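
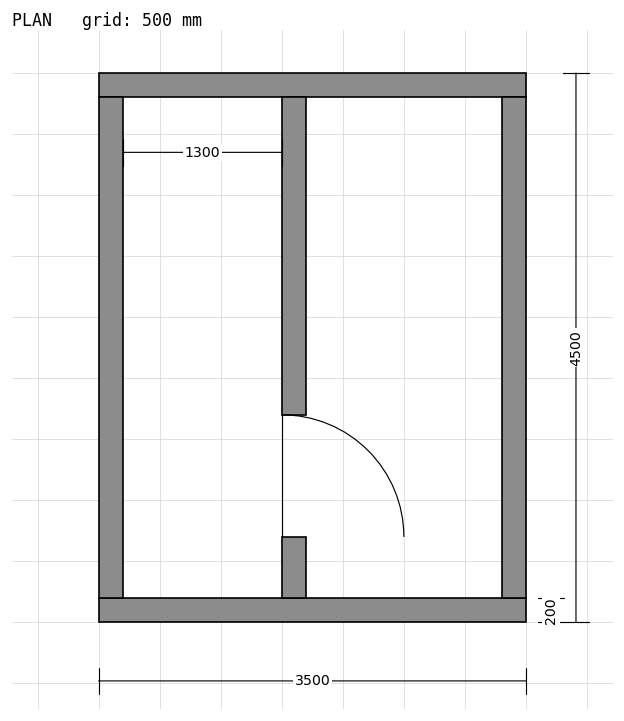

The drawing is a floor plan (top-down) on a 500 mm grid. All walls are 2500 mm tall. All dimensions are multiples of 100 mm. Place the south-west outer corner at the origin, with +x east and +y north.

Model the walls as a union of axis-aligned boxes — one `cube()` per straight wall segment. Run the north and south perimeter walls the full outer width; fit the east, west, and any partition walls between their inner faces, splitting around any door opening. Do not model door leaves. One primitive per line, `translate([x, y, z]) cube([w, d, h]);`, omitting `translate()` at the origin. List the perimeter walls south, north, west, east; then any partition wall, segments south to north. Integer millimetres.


cube([3500, 200, 2500]);
translate([0, 4300, 0]) cube([3500, 200, 2500]);
translate([0, 200, 0]) cube([200, 4100, 2500]);
translate([3300, 200, 0]) cube([200, 4100, 2500]);
translate([1500, 200, 0]) cube([200, 500, 2500]);
translate([1500, 1700, 0]) cube([200, 2600, 2500]);


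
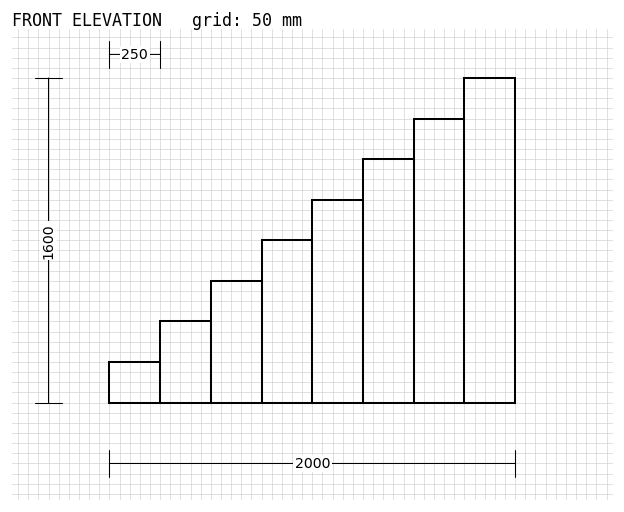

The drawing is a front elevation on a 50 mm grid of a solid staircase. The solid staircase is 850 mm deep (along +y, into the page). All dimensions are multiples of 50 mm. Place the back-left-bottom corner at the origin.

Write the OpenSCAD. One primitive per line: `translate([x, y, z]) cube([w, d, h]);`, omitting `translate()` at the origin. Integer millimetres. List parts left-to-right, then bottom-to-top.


cube([250, 850, 200]);
translate([250, 0, 0]) cube([250, 850, 400]);
translate([500, 0, 0]) cube([250, 850, 600]);
translate([750, 0, 0]) cube([250, 850, 800]);
translate([1000, 0, 0]) cube([250, 850, 1000]);
translate([1250, 0, 0]) cube([250, 850, 1200]);
translate([1500, 0, 0]) cube([250, 850, 1400]);
translate([1750, 0, 0]) cube([250, 850, 1600]);


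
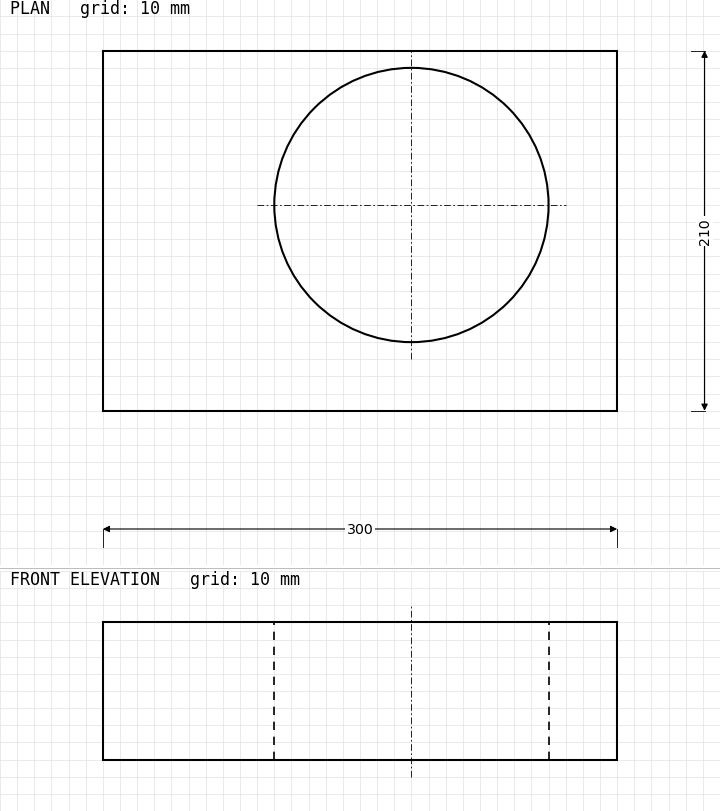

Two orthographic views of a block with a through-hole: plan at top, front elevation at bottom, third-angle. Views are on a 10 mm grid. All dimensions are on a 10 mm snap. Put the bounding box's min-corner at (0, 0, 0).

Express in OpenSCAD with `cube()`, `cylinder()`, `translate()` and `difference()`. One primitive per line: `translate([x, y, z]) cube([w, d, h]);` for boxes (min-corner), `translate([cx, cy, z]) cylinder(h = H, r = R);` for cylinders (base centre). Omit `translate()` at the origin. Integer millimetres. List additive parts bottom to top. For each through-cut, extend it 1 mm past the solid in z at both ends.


difference() {
  cube([300, 210, 80]);
  translate([180, 120, -1]) cylinder(h = 82, r = 80);
}


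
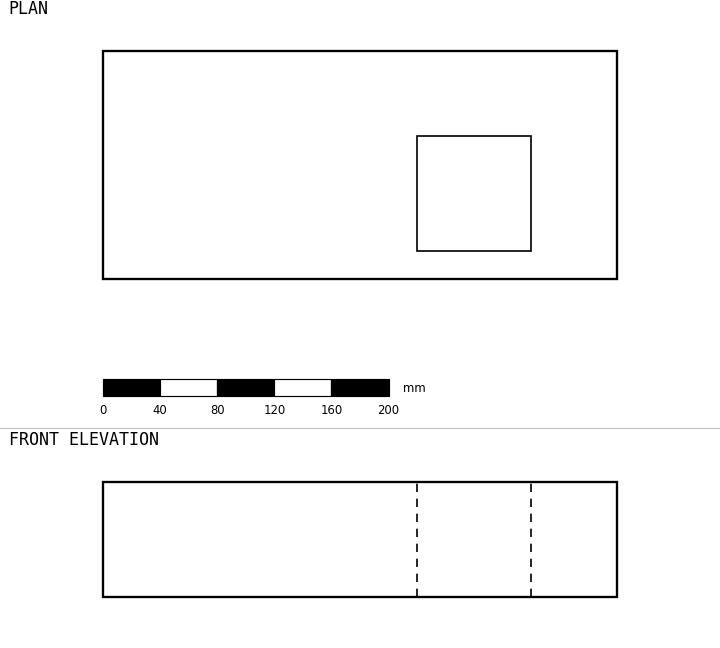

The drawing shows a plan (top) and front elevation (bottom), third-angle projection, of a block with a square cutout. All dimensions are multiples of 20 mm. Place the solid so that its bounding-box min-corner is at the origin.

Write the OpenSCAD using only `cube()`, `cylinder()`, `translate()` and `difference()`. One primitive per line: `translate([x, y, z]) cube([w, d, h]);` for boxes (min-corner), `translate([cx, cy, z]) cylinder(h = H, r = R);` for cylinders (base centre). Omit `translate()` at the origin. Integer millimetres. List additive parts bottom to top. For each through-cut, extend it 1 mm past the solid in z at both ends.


difference() {
  cube([360, 160, 80]);
  translate([220, 20, -1]) cube([80, 80, 82]);
}


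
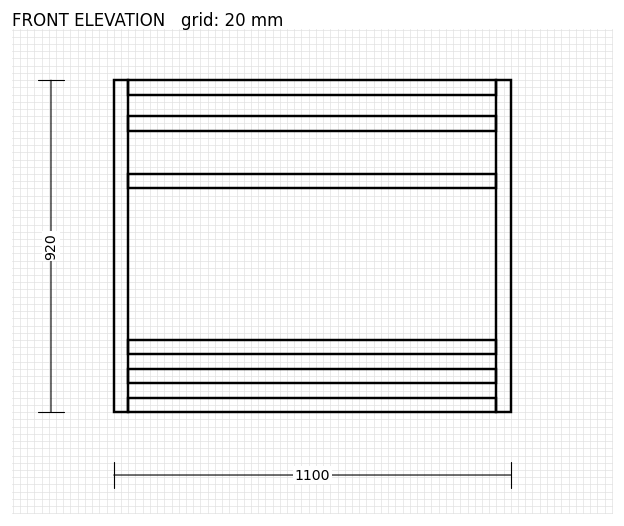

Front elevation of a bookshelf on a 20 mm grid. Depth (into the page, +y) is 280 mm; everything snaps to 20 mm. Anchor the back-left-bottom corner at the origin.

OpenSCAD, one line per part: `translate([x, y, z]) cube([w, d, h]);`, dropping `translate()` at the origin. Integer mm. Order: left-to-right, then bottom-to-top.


cube([40, 280, 920]);
translate([40, 0, 0]) cube([1020, 280, 40]);
translate([40, 0, 80]) cube([1020, 280, 40]);
translate([40, 0, 160]) cube([1020, 280, 40]);
translate([40, 0, 620]) cube([1020, 280, 40]);
translate([40, 0, 780]) cube([1020, 280, 40]);
translate([40, 0, 880]) cube([1020, 280, 40]);
translate([1060, 0, 0]) cube([40, 280, 920]);


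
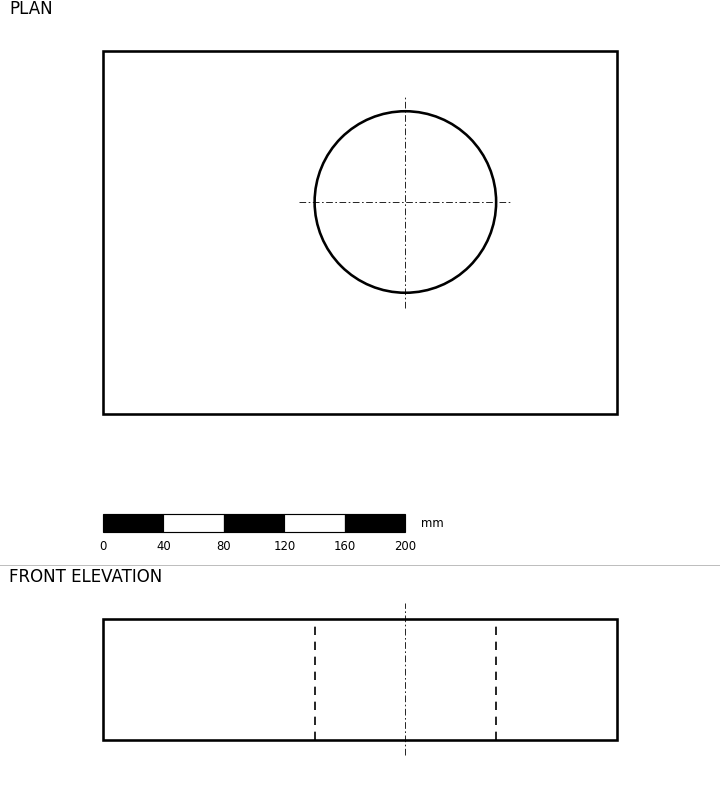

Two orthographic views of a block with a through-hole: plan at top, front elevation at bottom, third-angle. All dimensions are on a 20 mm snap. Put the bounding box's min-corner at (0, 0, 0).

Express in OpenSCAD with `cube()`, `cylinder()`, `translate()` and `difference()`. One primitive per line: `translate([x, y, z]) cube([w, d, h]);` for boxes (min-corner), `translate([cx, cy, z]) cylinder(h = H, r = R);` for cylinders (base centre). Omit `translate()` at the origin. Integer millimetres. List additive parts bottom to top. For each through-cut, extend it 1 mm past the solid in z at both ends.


difference() {
  cube([340, 240, 80]);
  translate([200, 140, -1]) cylinder(h = 82, r = 60);
}


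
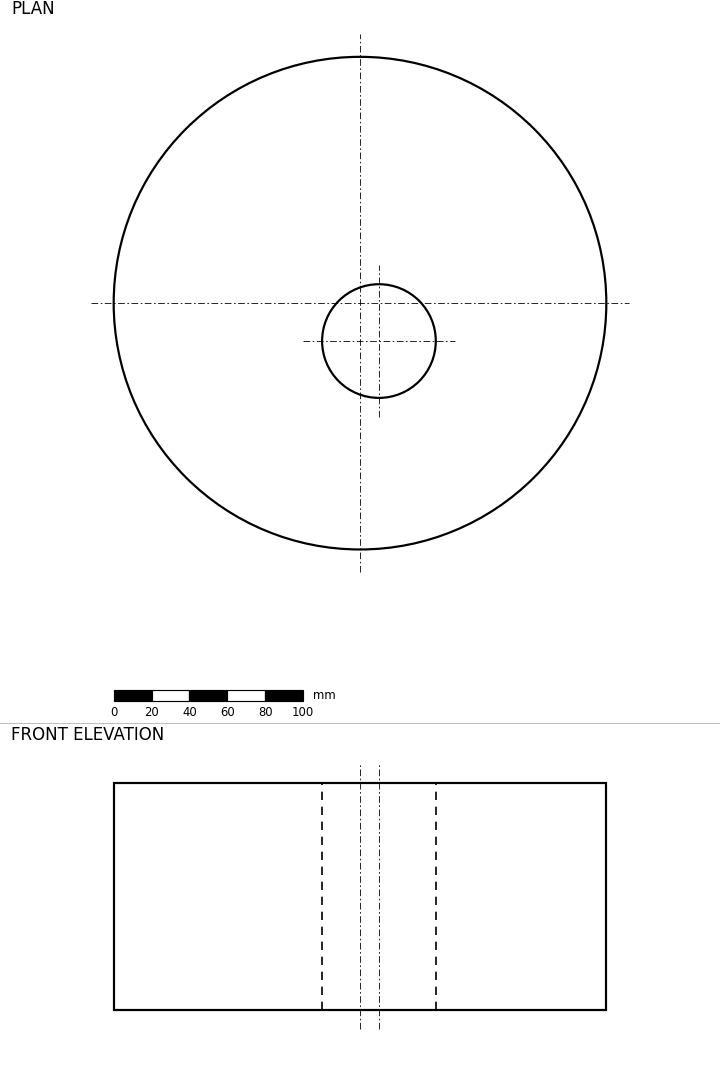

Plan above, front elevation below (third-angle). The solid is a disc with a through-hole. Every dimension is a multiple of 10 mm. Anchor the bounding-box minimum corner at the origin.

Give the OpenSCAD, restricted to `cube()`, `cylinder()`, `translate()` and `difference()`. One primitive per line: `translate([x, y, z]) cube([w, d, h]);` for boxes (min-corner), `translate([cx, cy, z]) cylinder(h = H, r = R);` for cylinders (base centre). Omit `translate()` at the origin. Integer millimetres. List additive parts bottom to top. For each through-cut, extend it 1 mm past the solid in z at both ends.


difference() {
  translate([130, 130, 0]) cylinder(h = 120, r = 130);
  translate([140, 110, -1]) cylinder(h = 122, r = 30);
}


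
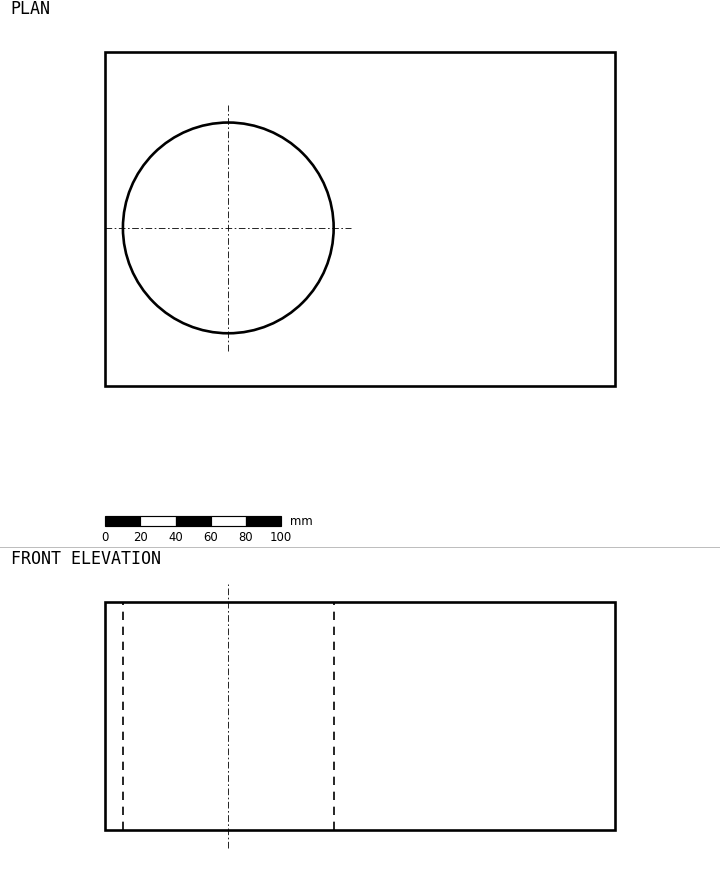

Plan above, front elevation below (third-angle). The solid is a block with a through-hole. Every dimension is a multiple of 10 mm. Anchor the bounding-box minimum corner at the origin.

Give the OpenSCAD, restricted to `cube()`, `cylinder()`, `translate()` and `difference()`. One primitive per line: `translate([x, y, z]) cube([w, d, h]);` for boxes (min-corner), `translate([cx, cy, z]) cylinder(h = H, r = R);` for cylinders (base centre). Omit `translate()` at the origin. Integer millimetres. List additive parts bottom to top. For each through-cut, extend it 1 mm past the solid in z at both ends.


difference() {
  cube([290, 190, 130]);
  translate([70, 90, -1]) cylinder(h = 132, r = 60);
}


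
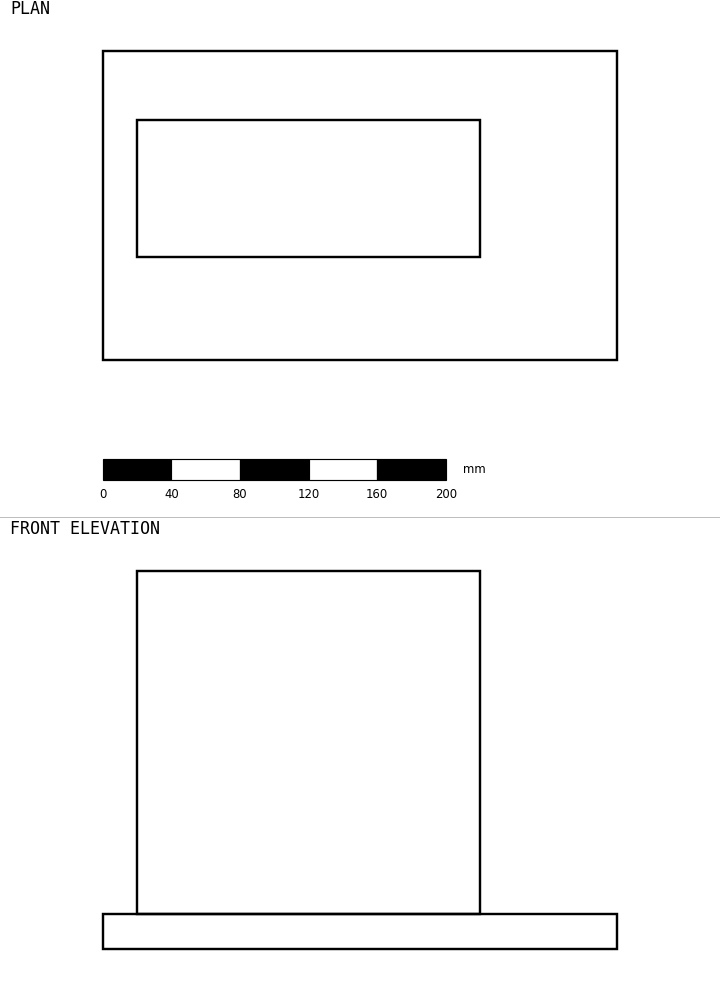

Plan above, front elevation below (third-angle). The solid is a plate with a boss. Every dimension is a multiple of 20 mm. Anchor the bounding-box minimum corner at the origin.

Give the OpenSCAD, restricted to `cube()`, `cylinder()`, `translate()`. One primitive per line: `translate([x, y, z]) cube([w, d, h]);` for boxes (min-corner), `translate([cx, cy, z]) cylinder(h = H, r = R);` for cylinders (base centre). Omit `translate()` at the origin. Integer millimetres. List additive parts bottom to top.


cube([300, 180, 20]);
translate([20, 60, 20]) cube([200, 80, 200]);


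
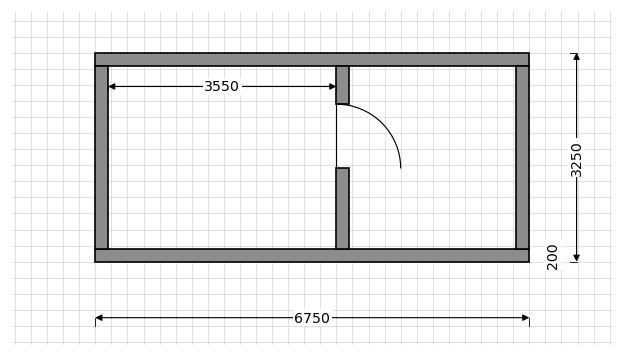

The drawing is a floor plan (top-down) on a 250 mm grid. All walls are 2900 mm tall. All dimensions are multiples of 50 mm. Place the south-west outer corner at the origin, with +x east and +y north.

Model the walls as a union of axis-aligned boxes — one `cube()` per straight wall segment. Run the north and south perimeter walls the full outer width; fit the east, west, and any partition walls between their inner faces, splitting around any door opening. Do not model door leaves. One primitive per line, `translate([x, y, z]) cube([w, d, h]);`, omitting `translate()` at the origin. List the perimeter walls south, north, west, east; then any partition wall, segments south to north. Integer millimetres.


cube([6750, 200, 2900]);
translate([0, 3050, 0]) cube([6750, 200, 2900]);
translate([0, 200, 0]) cube([200, 2850, 2900]);
translate([6550, 200, 0]) cube([200, 2850, 2900]);
translate([3750, 200, 0]) cube([200, 1250, 2900]);
translate([3750, 2450, 0]) cube([200, 600, 2900]);


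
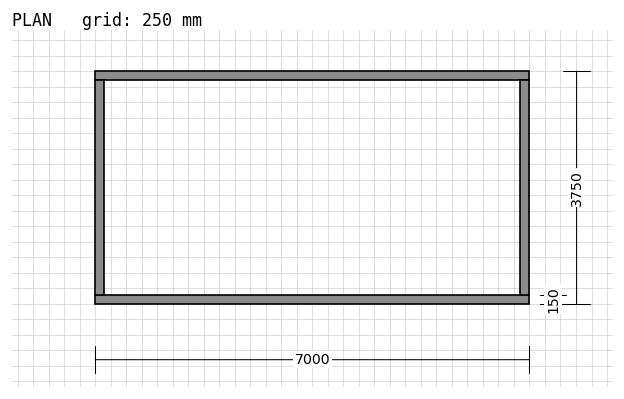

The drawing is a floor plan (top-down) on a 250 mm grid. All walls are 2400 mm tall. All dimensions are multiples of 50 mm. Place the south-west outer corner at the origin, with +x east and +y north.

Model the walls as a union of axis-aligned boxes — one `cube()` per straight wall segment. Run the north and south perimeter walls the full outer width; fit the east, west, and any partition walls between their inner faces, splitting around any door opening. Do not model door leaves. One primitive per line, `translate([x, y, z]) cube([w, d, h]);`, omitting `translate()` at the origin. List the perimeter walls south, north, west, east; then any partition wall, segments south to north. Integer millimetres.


cube([7000, 150, 2400]);
translate([0, 3600, 0]) cube([7000, 150, 2400]);
translate([0, 150, 0]) cube([150, 3450, 2400]);
translate([6850, 150, 0]) cube([150, 3450, 2400]);


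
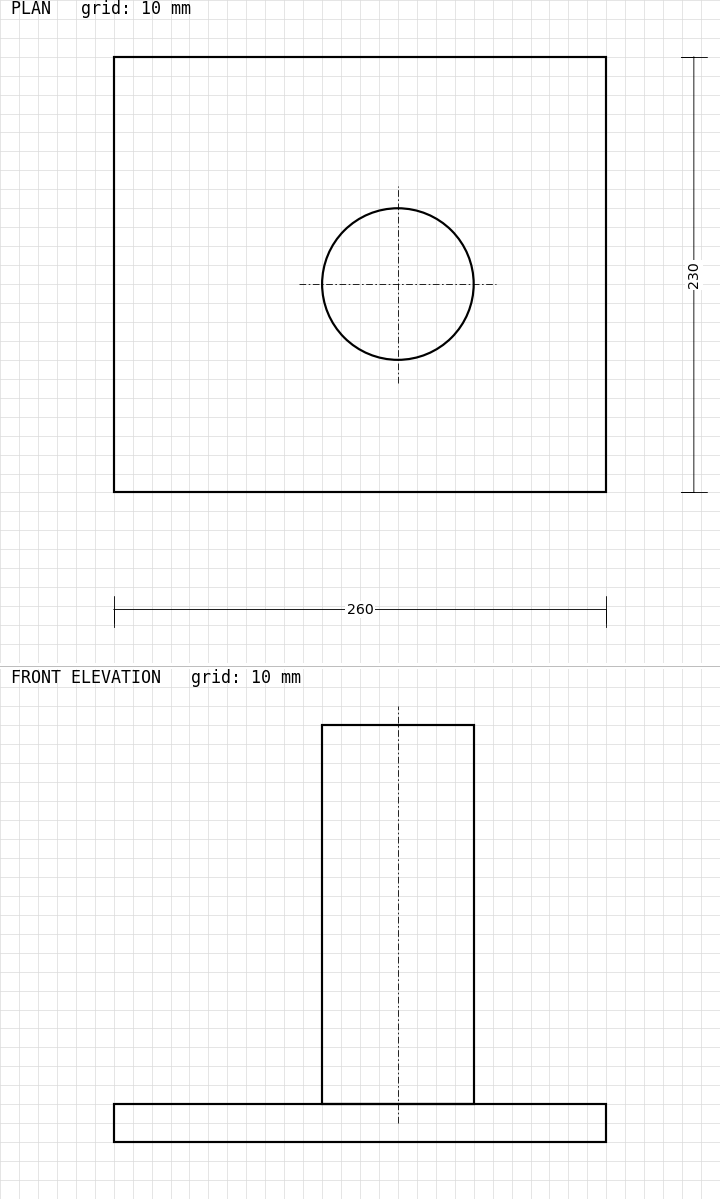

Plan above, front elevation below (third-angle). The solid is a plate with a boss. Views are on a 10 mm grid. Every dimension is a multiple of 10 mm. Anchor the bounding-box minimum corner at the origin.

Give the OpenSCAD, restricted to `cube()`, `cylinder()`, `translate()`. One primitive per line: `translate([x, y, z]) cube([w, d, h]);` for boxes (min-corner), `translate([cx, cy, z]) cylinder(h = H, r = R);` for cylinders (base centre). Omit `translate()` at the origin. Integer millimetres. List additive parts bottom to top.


cube([260, 230, 20]);
translate([150, 110, 20]) cylinder(h = 200, r = 40);


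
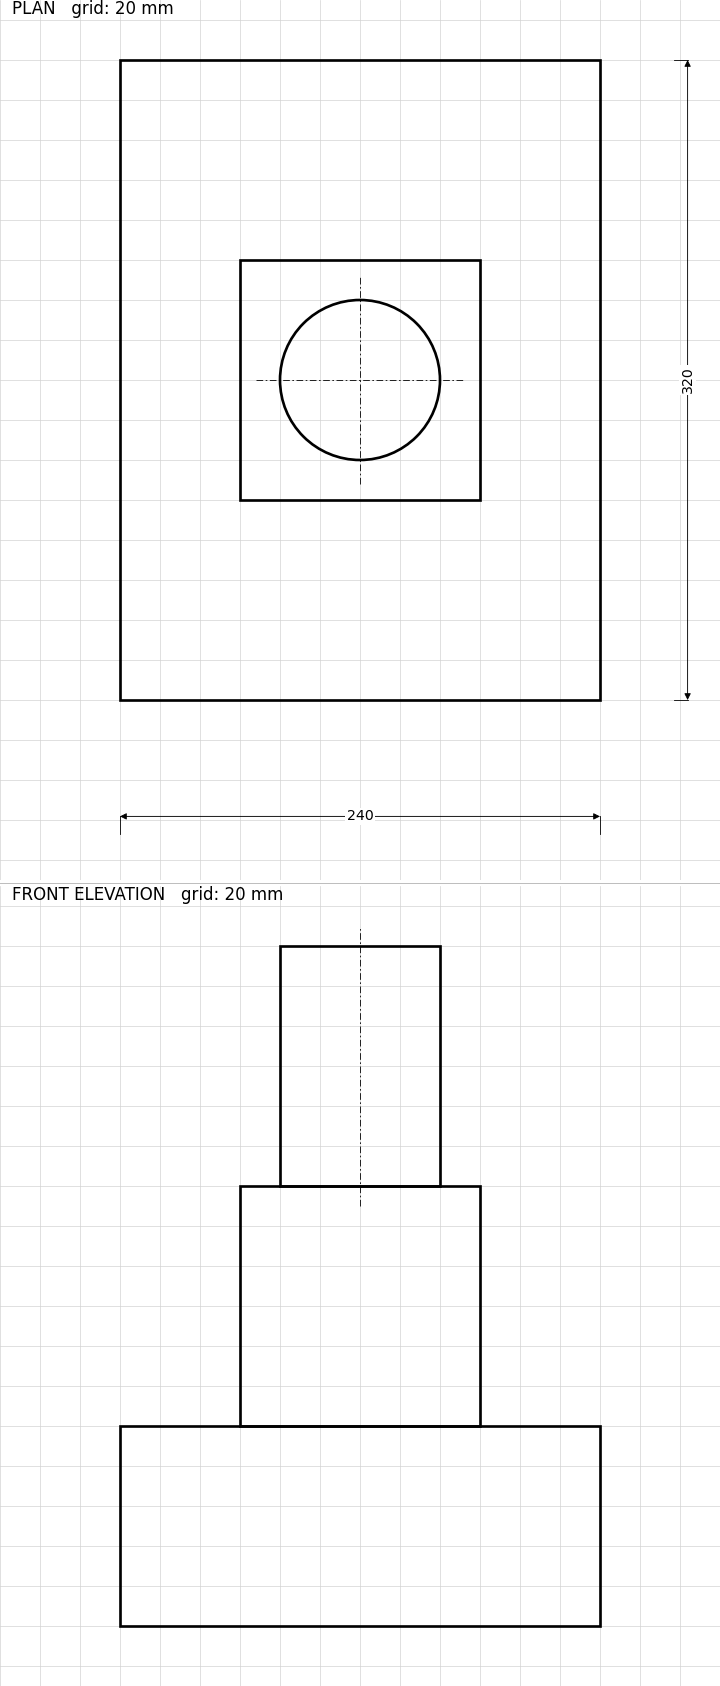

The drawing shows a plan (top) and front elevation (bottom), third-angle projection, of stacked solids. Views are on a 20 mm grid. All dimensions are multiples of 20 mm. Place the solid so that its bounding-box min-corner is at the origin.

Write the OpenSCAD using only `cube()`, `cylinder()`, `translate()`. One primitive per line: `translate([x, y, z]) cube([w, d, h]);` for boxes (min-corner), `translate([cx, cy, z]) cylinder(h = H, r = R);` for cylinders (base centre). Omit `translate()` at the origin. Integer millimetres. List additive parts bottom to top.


cube([240, 320, 100]);
translate([60, 100, 100]) cube([120, 120, 120]);
translate([120, 160, 220]) cylinder(h = 120, r = 40);


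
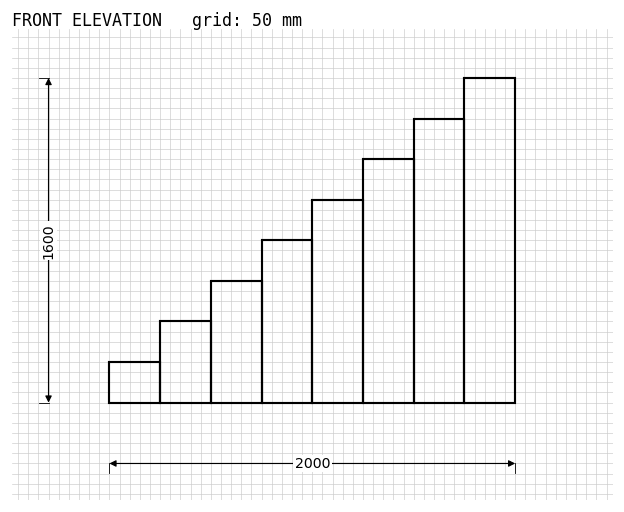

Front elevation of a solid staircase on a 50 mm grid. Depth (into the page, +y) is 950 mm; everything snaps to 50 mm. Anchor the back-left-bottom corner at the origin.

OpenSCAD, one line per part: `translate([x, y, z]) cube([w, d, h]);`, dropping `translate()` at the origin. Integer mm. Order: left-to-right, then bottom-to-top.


cube([250, 950, 200]);
translate([250, 0, 0]) cube([250, 950, 400]);
translate([500, 0, 0]) cube([250, 950, 600]);
translate([750, 0, 0]) cube([250, 950, 800]);
translate([1000, 0, 0]) cube([250, 950, 1000]);
translate([1250, 0, 0]) cube([250, 950, 1200]);
translate([1500, 0, 0]) cube([250, 950, 1400]);
translate([1750, 0, 0]) cube([250, 950, 1600]);


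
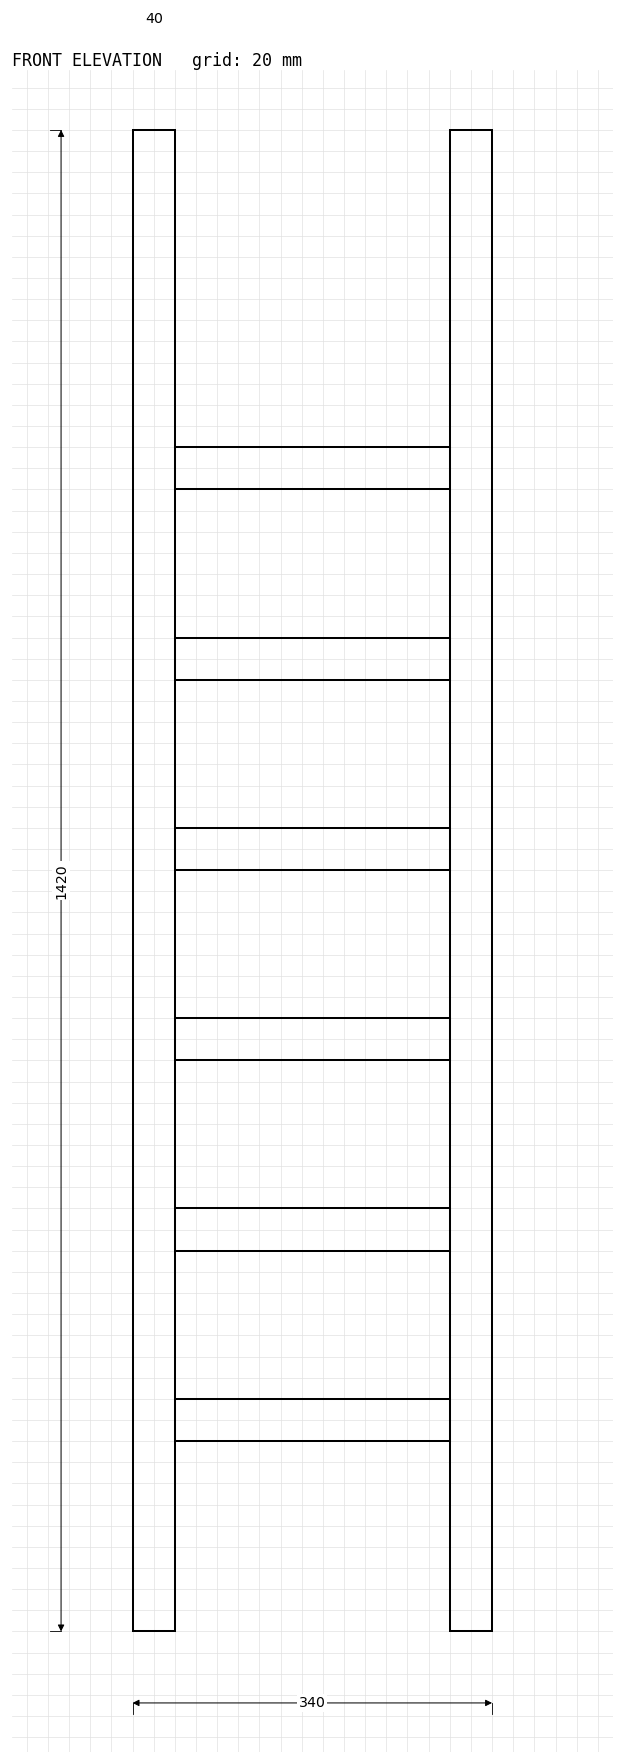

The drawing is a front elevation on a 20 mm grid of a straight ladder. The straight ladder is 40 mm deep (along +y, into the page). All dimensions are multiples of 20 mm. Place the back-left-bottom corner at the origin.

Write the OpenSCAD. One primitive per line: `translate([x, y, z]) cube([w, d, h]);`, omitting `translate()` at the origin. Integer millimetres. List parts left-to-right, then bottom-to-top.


cube([40, 40, 1420]);
translate([40, 0, 180]) cube([260, 40, 40]);
translate([40, 0, 360]) cube([260, 40, 40]);
translate([40, 0, 540]) cube([260, 40, 40]);
translate([40, 0, 720]) cube([260, 40, 40]);
translate([40, 0, 900]) cube([260, 40, 40]);
translate([40, 0, 1080]) cube([260, 40, 40]);
translate([300, 0, 0]) cube([40, 40, 1420]);


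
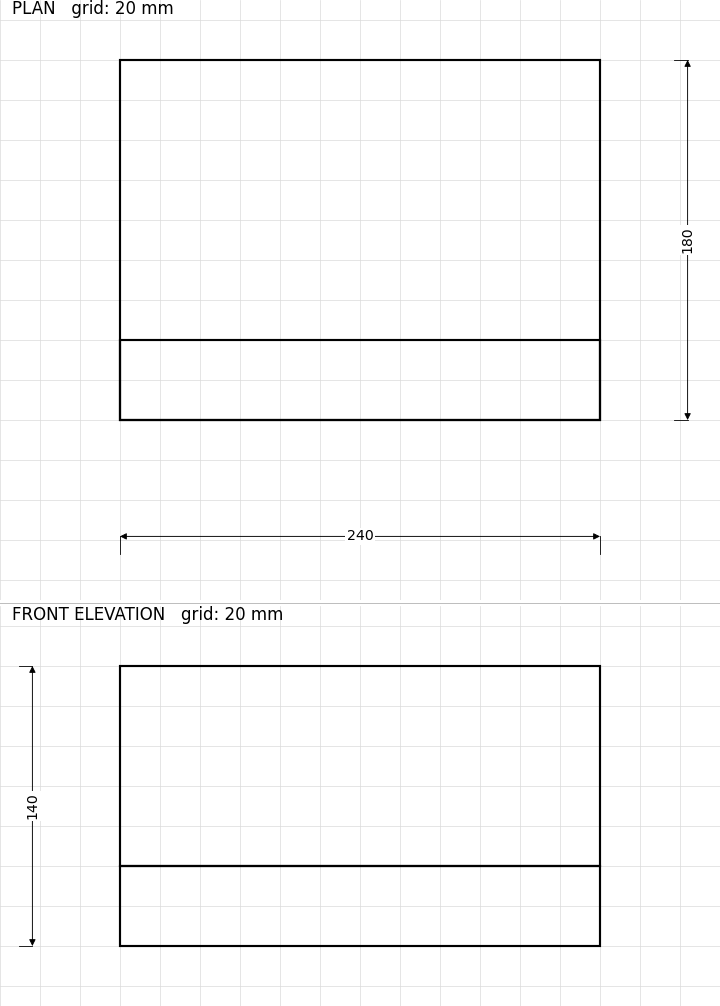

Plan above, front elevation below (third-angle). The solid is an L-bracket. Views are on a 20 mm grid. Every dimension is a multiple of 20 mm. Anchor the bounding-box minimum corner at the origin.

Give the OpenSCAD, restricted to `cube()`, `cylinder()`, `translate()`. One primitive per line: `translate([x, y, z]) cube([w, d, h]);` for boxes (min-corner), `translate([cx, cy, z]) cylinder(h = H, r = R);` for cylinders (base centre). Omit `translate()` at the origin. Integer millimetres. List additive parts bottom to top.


cube([240, 180, 40]);
translate([0, 0, 40]) cube([240, 40, 100]);


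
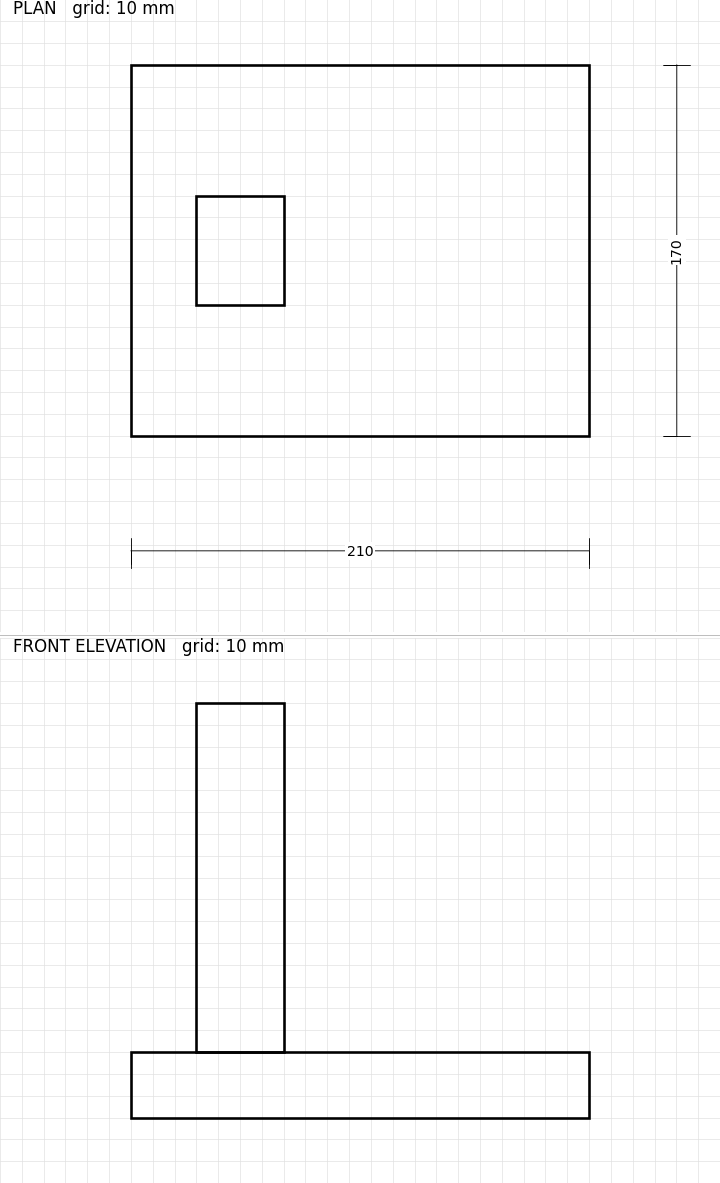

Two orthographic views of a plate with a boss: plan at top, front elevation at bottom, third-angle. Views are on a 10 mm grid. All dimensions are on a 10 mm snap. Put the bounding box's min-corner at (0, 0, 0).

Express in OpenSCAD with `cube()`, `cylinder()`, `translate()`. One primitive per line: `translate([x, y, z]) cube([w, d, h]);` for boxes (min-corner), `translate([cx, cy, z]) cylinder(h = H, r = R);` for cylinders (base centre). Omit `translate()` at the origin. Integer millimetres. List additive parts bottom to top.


cube([210, 170, 30]);
translate([30, 60, 30]) cube([40, 50, 160]);


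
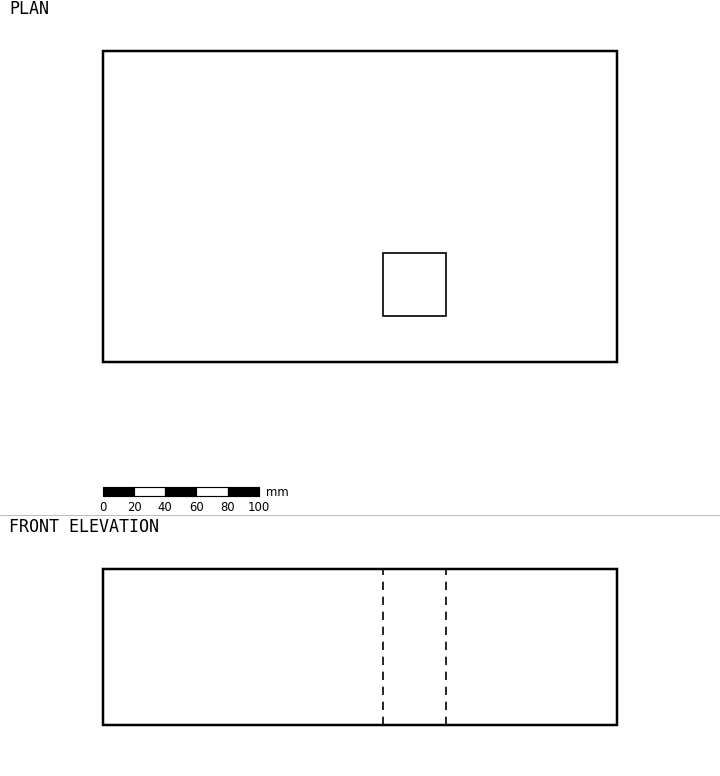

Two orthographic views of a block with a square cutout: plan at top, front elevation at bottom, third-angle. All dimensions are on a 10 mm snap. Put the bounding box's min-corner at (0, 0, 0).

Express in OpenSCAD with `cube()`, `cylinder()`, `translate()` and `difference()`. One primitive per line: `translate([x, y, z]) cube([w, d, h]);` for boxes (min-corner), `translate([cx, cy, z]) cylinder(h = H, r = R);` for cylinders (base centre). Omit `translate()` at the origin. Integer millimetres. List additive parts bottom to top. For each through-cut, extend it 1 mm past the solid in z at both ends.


difference() {
  cube([330, 200, 100]);
  translate([180, 30, -1]) cube([40, 40, 102]);
}


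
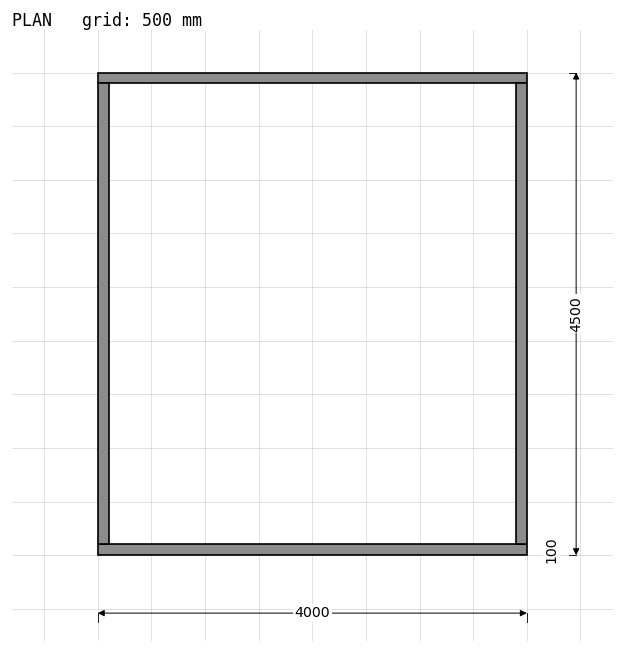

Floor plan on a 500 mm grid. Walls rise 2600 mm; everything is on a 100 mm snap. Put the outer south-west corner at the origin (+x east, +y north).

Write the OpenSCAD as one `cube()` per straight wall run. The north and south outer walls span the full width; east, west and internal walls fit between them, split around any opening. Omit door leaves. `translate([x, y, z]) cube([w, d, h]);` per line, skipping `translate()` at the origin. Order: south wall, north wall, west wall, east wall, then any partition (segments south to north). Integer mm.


cube([4000, 100, 2600]);
translate([0, 4400, 0]) cube([4000, 100, 2600]);
translate([0, 100, 0]) cube([100, 4300, 2600]);
translate([3900, 100, 0]) cube([100, 4300, 2600]);


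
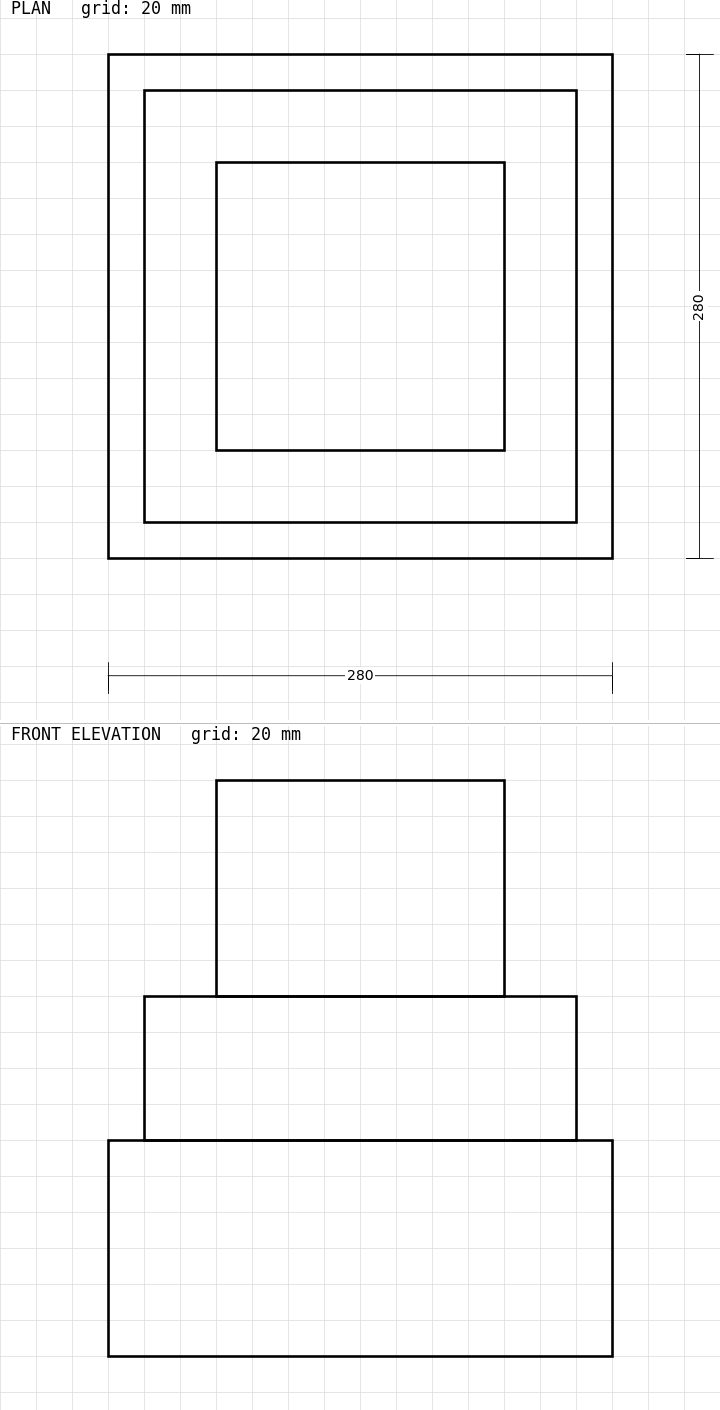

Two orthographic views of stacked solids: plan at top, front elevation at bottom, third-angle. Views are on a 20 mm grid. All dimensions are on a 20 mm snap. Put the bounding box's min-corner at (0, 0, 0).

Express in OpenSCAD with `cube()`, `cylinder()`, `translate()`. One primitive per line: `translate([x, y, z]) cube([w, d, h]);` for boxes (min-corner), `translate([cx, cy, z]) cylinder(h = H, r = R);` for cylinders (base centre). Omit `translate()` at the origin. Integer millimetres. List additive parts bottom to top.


cube([280, 280, 120]);
translate([20, 20, 120]) cube([240, 240, 80]);
translate([60, 60, 200]) cube([160, 160, 120]);


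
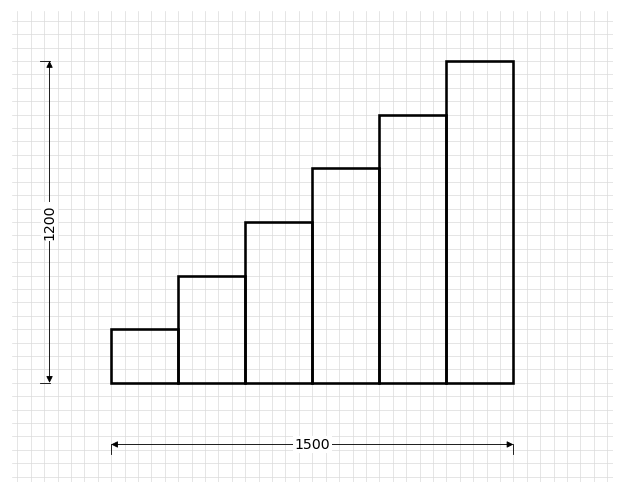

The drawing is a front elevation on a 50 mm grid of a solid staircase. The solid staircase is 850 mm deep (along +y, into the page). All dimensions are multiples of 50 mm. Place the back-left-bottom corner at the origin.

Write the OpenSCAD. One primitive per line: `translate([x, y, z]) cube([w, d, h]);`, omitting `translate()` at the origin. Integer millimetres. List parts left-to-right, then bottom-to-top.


cube([250, 850, 200]);
translate([250, 0, 0]) cube([250, 850, 400]);
translate([500, 0, 0]) cube([250, 850, 600]);
translate([750, 0, 0]) cube([250, 850, 800]);
translate([1000, 0, 0]) cube([250, 850, 1000]);
translate([1250, 0, 0]) cube([250, 850, 1200]);


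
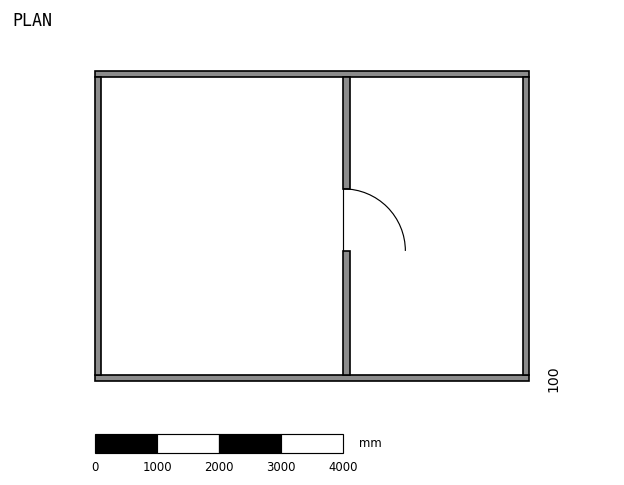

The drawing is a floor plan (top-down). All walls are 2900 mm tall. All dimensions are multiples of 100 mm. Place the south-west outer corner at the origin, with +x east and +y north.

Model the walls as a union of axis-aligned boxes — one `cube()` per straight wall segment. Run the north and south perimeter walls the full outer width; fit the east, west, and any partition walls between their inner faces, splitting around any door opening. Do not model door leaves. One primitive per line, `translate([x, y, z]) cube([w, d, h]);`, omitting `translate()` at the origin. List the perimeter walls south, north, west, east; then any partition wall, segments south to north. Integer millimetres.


cube([7000, 100, 2900]);
translate([0, 4900, 0]) cube([7000, 100, 2900]);
translate([0, 100, 0]) cube([100, 4800, 2900]);
translate([6900, 100, 0]) cube([100, 4800, 2900]);
translate([4000, 100, 0]) cube([100, 2000, 2900]);
translate([4000, 3100, 0]) cube([100, 1800, 2900]);


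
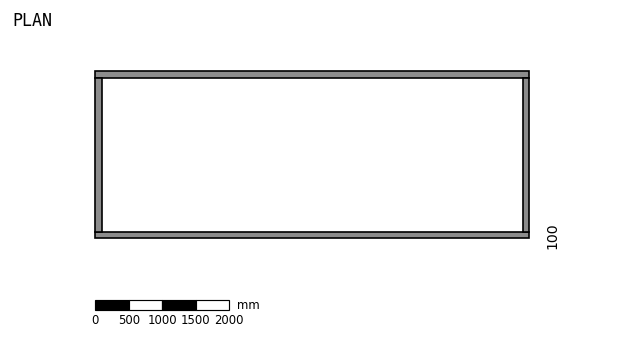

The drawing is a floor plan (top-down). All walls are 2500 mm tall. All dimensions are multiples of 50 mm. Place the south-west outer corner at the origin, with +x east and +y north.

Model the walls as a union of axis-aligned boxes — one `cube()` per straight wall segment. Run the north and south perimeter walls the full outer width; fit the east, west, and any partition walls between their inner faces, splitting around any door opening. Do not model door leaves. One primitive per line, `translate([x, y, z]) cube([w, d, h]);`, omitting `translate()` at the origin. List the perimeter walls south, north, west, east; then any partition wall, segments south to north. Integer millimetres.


cube([6500, 100, 2500]);
translate([0, 2400, 0]) cube([6500, 100, 2500]);
translate([0, 100, 0]) cube([100, 2300, 2500]);
translate([6400, 100, 0]) cube([100, 2300, 2500]);


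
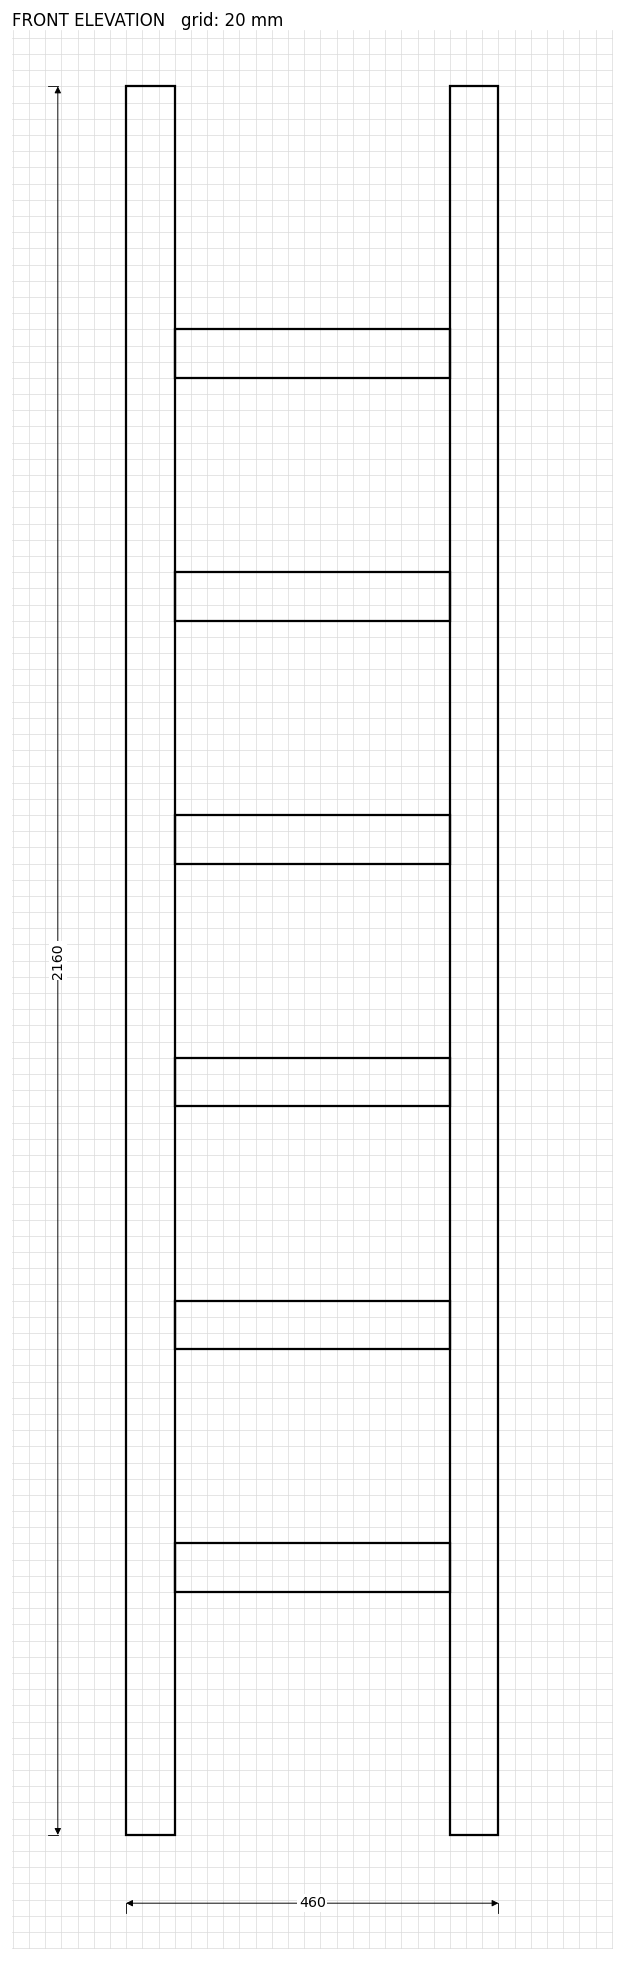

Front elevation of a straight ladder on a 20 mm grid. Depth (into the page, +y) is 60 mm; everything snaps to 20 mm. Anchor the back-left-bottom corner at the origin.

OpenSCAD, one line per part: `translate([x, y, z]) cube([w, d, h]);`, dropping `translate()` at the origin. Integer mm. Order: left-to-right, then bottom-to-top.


cube([60, 60, 2160]);
translate([60, 0, 300]) cube([340, 60, 60]);
translate([60, 0, 600]) cube([340, 60, 60]);
translate([60, 0, 900]) cube([340, 60, 60]);
translate([60, 0, 1200]) cube([340, 60, 60]);
translate([60, 0, 1500]) cube([340, 60, 60]);
translate([60, 0, 1800]) cube([340, 60, 60]);
translate([400, 0, 0]) cube([60, 60, 2160]);


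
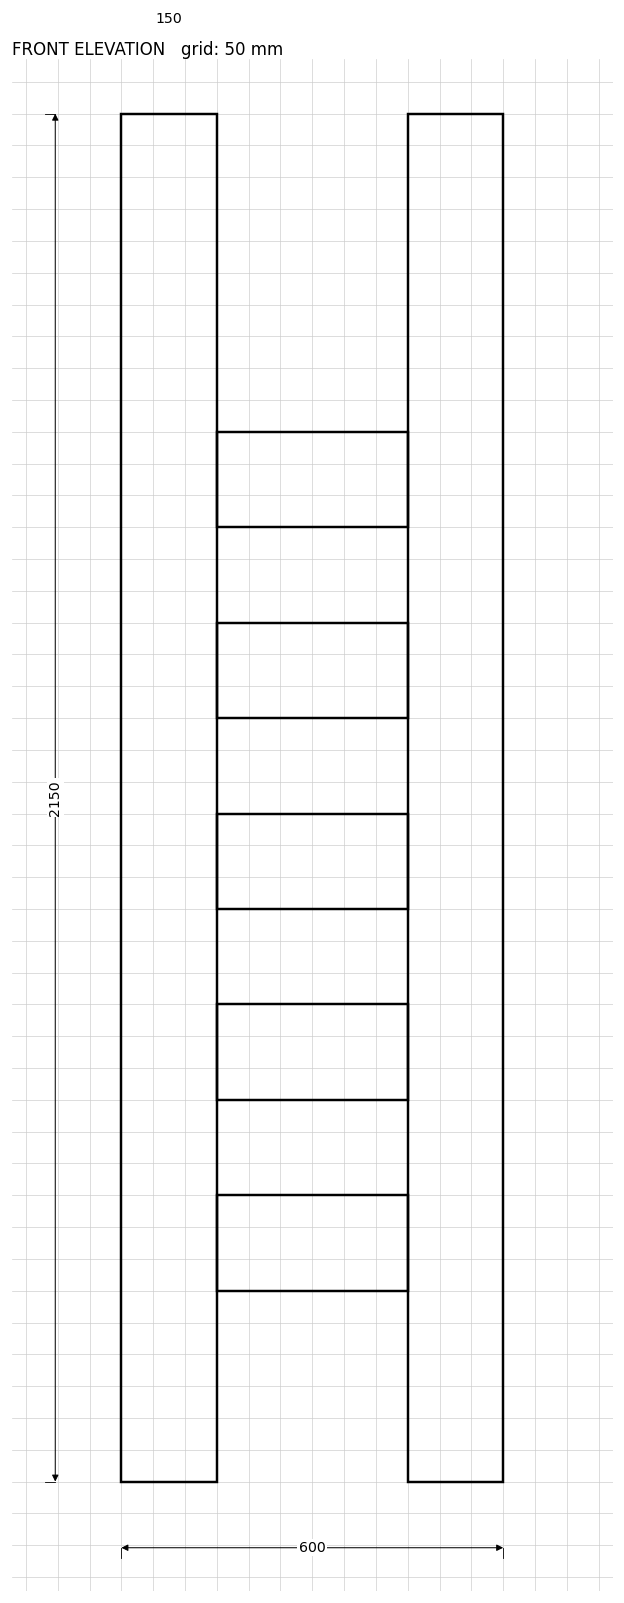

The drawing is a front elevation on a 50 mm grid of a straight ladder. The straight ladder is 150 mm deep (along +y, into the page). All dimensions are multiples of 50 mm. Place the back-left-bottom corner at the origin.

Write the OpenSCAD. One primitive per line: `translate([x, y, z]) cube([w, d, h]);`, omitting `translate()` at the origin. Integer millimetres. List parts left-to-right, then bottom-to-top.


cube([150, 150, 2150]);
translate([150, 0, 300]) cube([300, 150, 150]);
translate([150, 0, 600]) cube([300, 150, 150]);
translate([150, 0, 900]) cube([300, 150, 150]);
translate([150, 0, 1200]) cube([300, 150, 150]);
translate([150, 0, 1500]) cube([300, 150, 150]);
translate([450, 0, 0]) cube([150, 150, 2150]);


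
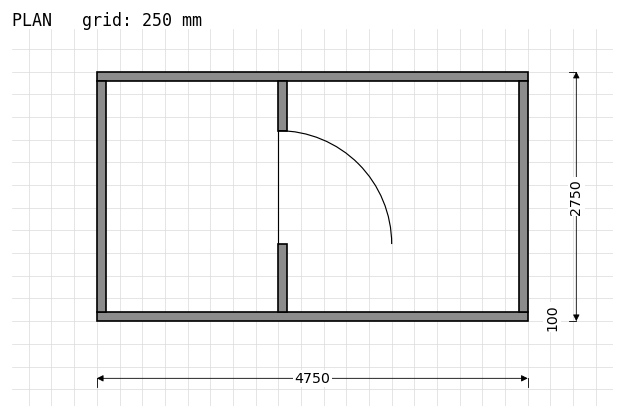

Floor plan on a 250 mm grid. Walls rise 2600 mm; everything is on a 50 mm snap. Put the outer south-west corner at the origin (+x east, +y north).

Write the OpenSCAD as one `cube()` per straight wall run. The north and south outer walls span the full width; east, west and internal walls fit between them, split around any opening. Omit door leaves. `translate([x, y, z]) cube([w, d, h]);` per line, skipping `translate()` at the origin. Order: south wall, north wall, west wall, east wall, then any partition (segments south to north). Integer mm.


cube([4750, 100, 2600]);
translate([0, 2650, 0]) cube([4750, 100, 2600]);
translate([0, 100, 0]) cube([100, 2550, 2600]);
translate([4650, 100, 0]) cube([100, 2550, 2600]);
translate([2000, 100, 0]) cube([100, 750, 2600]);
translate([2000, 2100, 0]) cube([100, 550, 2600]);


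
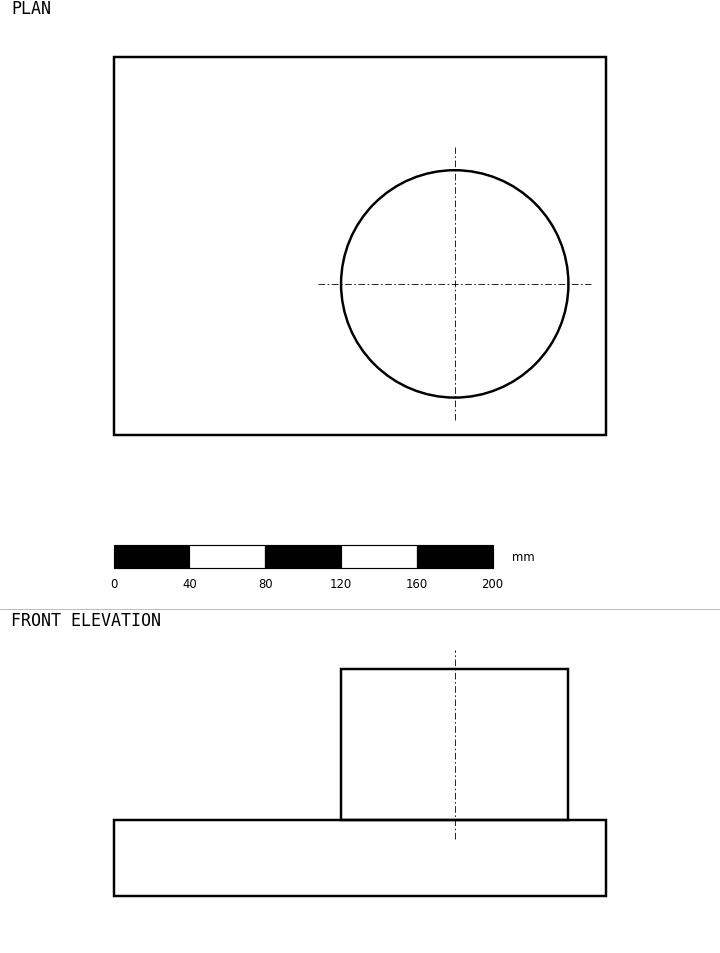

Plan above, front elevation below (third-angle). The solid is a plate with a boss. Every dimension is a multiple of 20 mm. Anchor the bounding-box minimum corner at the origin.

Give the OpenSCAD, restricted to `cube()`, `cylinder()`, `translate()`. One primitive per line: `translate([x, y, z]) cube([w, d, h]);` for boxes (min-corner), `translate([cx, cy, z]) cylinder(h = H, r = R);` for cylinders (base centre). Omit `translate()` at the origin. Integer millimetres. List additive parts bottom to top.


cube([260, 200, 40]);
translate([180, 80, 40]) cylinder(h = 80, r = 60);


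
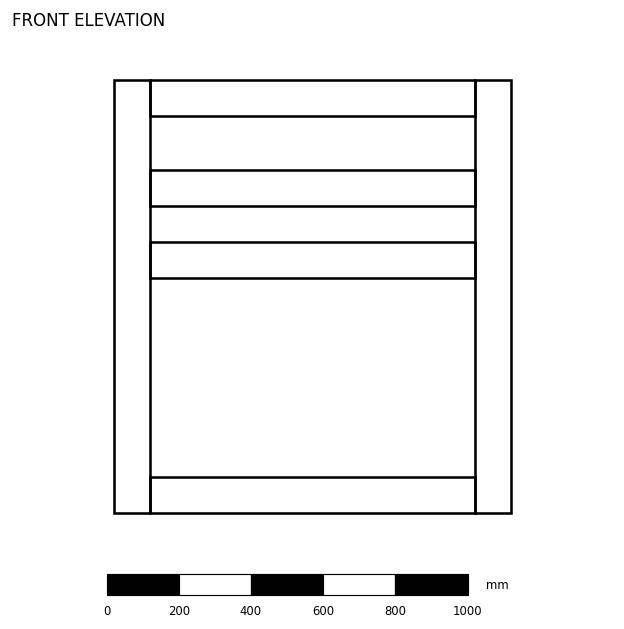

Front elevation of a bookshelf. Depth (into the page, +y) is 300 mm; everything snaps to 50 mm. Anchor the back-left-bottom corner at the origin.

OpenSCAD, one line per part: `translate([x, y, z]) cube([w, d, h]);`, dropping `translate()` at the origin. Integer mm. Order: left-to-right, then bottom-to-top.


cube([100, 300, 1200]);
translate([100, 0, 0]) cube([900, 300, 100]);
translate([100, 0, 650]) cube([900, 300, 100]);
translate([100, 0, 850]) cube([900, 300, 100]);
translate([100, 0, 1100]) cube([900, 300, 100]);
translate([1000, 0, 0]) cube([100, 300, 1200]);


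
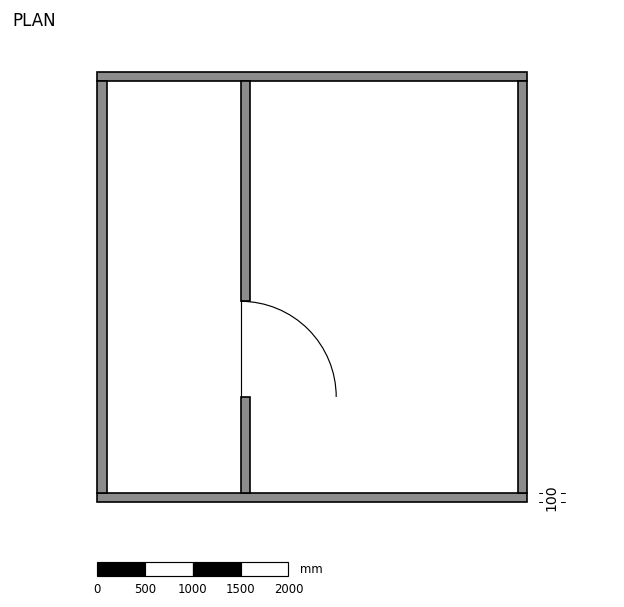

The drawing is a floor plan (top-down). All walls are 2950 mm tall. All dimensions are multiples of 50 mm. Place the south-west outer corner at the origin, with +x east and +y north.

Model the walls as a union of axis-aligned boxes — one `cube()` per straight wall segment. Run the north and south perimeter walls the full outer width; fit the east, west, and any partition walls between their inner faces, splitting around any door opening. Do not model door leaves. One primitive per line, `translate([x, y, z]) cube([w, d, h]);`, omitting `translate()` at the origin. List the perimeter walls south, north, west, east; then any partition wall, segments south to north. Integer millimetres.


cube([4500, 100, 2950]);
translate([0, 4400, 0]) cube([4500, 100, 2950]);
translate([0, 100, 0]) cube([100, 4300, 2950]);
translate([4400, 100, 0]) cube([100, 4300, 2950]);
translate([1500, 100, 0]) cube([100, 1000, 2950]);
translate([1500, 2100, 0]) cube([100, 2300, 2950]);


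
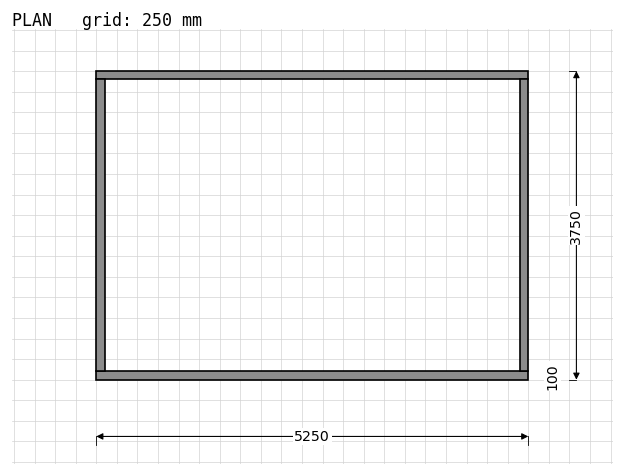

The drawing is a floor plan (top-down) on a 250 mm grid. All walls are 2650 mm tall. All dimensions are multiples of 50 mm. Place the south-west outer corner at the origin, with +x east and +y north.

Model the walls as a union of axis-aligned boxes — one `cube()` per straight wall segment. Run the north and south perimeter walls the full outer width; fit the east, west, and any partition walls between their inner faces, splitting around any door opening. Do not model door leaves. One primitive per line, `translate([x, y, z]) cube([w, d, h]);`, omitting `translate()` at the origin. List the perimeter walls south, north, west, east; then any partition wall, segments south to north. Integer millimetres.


cube([5250, 100, 2650]);
translate([0, 3650, 0]) cube([5250, 100, 2650]);
translate([0, 100, 0]) cube([100, 3550, 2650]);
translate([5150, 100, 0]) cube([100, 3550, 2650]);


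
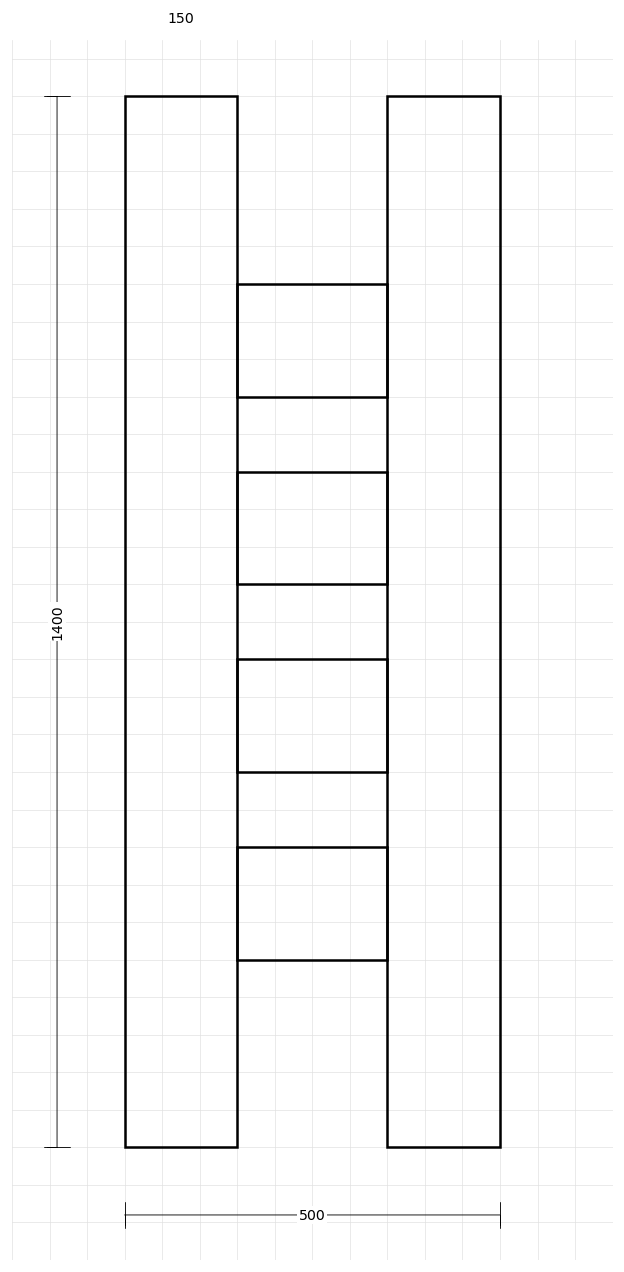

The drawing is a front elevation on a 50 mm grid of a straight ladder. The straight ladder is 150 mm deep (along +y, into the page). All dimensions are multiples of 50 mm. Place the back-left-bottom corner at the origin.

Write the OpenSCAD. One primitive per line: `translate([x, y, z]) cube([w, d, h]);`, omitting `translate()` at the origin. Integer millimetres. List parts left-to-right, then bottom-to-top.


cube([150, 150, 1400]);
translate([150, 0, 250]) cube([200, 150, 150]);
translate([150, 0, 500]) cube([200, 150, 150]);
translate([150, 0, 750]) cube([200, 150, 150]);
translate([150, 0, 1000]) cube([200, 150, 150]);
translate([350, 0, 0]) cube([150, 150, 1400]);


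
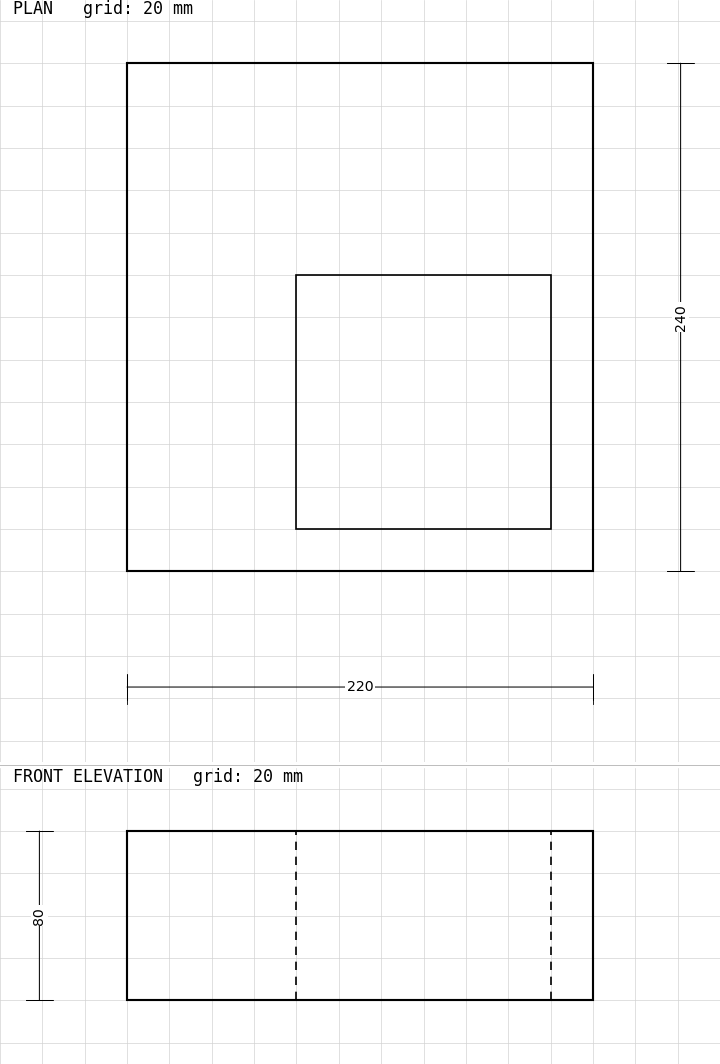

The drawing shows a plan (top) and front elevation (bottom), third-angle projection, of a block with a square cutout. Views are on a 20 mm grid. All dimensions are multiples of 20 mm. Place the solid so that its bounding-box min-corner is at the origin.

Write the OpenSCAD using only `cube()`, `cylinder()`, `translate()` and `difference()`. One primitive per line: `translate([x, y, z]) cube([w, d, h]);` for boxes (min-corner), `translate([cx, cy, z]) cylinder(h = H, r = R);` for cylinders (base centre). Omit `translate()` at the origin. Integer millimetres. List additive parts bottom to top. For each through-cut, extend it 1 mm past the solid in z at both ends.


difference() {
  cube([220, 240, 80]);
  translate([80, 20, -1]) cube([120, 120, 82]);
}


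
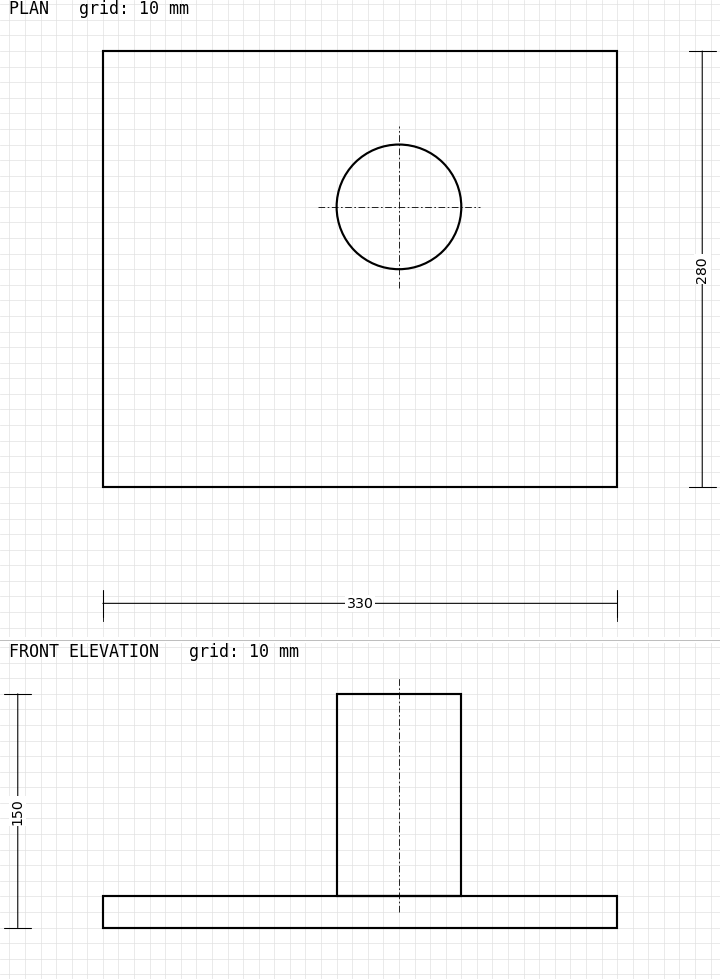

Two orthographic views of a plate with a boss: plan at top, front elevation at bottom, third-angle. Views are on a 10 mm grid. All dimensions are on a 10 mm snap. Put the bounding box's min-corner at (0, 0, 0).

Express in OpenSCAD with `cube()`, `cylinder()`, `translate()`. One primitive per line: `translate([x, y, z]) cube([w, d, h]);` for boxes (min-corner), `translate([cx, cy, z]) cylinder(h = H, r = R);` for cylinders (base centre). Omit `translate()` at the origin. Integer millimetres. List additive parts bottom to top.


cube([330, 280, 20]);
translate([190, 180, 20]) cylinder(h = 130, r = 40);


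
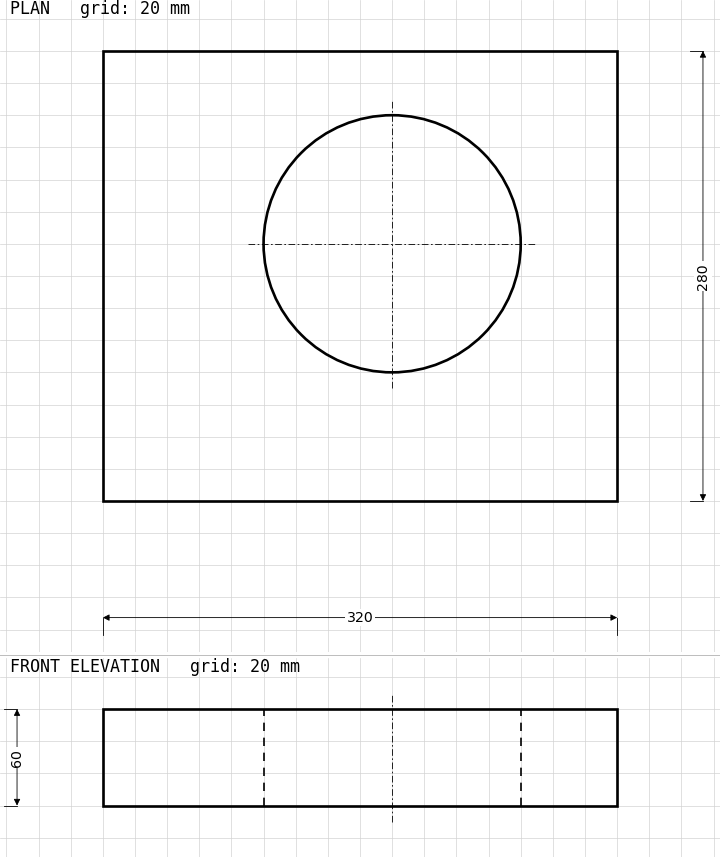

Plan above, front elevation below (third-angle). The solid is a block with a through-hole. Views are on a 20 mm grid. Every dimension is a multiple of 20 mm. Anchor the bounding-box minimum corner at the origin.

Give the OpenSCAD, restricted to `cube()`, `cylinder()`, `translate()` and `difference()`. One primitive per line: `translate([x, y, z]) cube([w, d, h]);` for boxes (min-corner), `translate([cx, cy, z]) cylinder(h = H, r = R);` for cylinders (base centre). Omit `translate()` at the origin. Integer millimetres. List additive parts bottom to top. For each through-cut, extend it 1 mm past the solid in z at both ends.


difference() {
  cube([320, 280, 60]);
  translate([180, 160, -1]) cylinder(h = 62, r = 80);
}


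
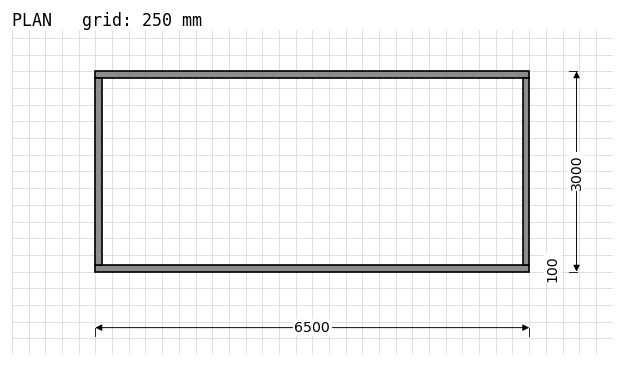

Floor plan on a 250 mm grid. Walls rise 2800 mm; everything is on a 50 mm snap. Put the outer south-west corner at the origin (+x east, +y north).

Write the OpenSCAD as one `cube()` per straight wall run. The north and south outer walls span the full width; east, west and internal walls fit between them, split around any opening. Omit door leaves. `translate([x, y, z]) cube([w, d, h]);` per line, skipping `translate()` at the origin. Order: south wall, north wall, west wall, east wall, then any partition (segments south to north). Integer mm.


cube([6500, 100, 2800]);
translate([0, 2900, 0]) cube([6500, 100, 2800]);
translate([0, 100, 0]) cube([100, 2800, 2800]);
translate([6400, 100, 0]) cube([100, 2800, 2800]);


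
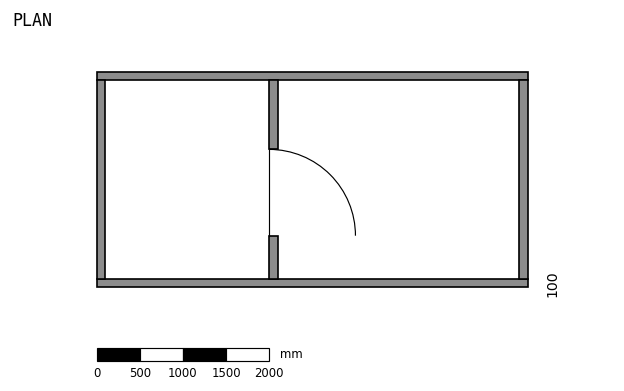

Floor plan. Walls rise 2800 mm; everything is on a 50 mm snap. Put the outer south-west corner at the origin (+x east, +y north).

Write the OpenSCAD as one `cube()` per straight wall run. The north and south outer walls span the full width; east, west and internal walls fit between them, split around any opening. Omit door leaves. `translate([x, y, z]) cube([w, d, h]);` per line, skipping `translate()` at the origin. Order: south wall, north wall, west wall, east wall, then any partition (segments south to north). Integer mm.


cube([5000, 100, 2800]);
translate([0, 2400, 0]) cube([5000, 100, 2800]);
translate([0, 100, 0]) cube([100, 2300, 2800]);
translate([4900, 100, 0]) cube([100, 2300, 2800]);
translate([2000, 100, 0]) cube([100, 500, 2800]);
translate([2000, 1600, 0]) cube([100, 800, 2800]);


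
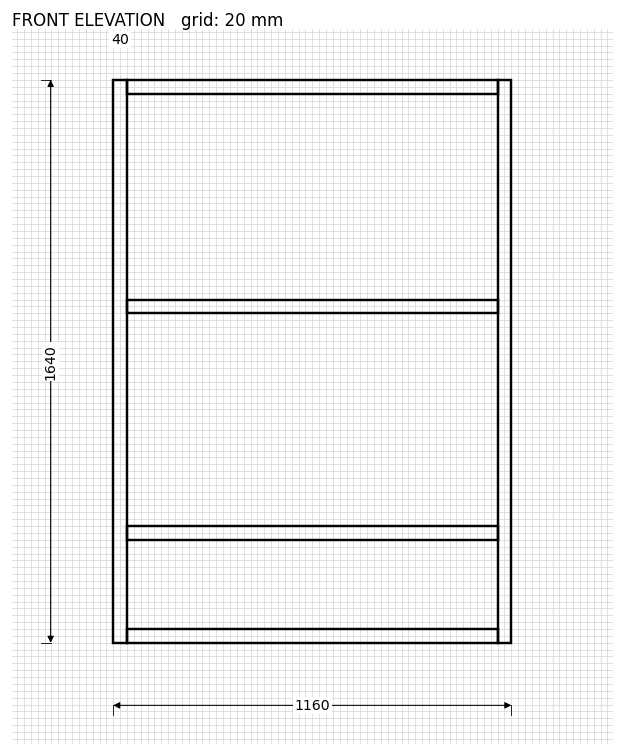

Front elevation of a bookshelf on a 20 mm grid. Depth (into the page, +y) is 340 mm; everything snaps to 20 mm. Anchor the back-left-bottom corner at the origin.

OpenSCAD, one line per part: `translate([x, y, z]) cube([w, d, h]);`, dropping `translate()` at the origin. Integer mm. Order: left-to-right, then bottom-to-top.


cube([40, 340, 1640]);
translate([40, 0, 0]) cube([1080, 340, 40]);
translate([40, 0, 300]) cube([1080, 340, 40]);
translate([40, 0, 960]) cube([1080, 340, 40]);
translate([40, 0, 1600]) cube([1080, 340, 40]);
translate([1120, 0, 0]) cube([40, 340, 1640]);
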